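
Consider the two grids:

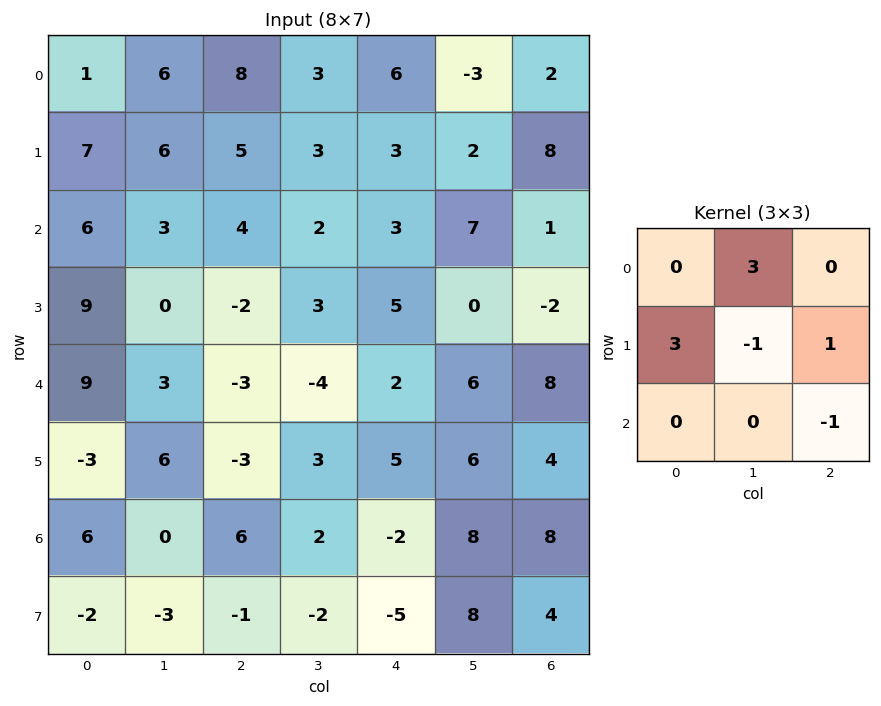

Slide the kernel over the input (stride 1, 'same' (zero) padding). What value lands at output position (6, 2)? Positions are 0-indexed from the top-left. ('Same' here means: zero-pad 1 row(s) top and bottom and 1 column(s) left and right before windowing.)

-11

The receptive field on the zero-padded input at this output position is [6 -3 3 / 0 6 2 / -3 -1 -2]. Elementwise product with the kernel and sum: -3·3 + 0·3 + 6·-1 + 2·1 + -2·-1.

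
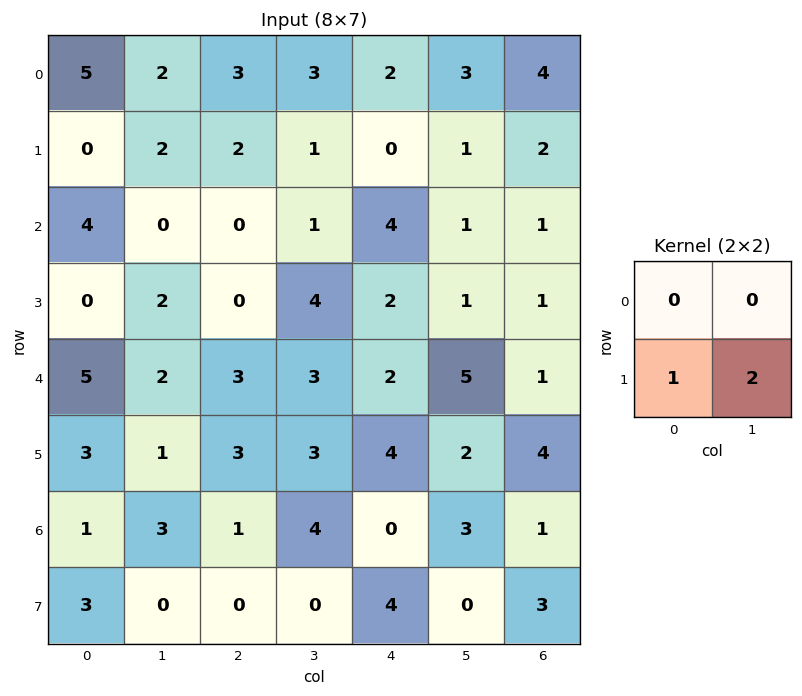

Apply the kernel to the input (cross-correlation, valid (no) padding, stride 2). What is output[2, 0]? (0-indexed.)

5

The receptive field on the input at this output position is [5 2 / 3 1]. Elementwise product with the kernel and sum: 3·1 + 1·2.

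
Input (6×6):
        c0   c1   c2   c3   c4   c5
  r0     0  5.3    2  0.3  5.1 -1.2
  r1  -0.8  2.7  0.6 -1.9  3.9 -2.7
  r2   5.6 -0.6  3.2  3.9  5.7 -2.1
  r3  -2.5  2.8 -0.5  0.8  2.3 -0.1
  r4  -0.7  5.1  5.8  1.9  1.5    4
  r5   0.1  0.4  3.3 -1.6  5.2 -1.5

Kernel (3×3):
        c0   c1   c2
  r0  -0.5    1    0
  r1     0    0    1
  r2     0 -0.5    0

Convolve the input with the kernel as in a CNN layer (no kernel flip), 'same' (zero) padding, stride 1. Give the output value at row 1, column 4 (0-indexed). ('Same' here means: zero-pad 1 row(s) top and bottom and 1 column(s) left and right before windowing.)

The receptive field on the zero-padded input at this output position is [0.3 5.1 -1.2 / -1.9 3.9 -2.7 / 3.9 5.7 -2.1]. Elementwise product with the kernel and sum: 0.3·-0.5 + 5.1·1 + -2.7·1 + 5.7·-0.5.

-0.6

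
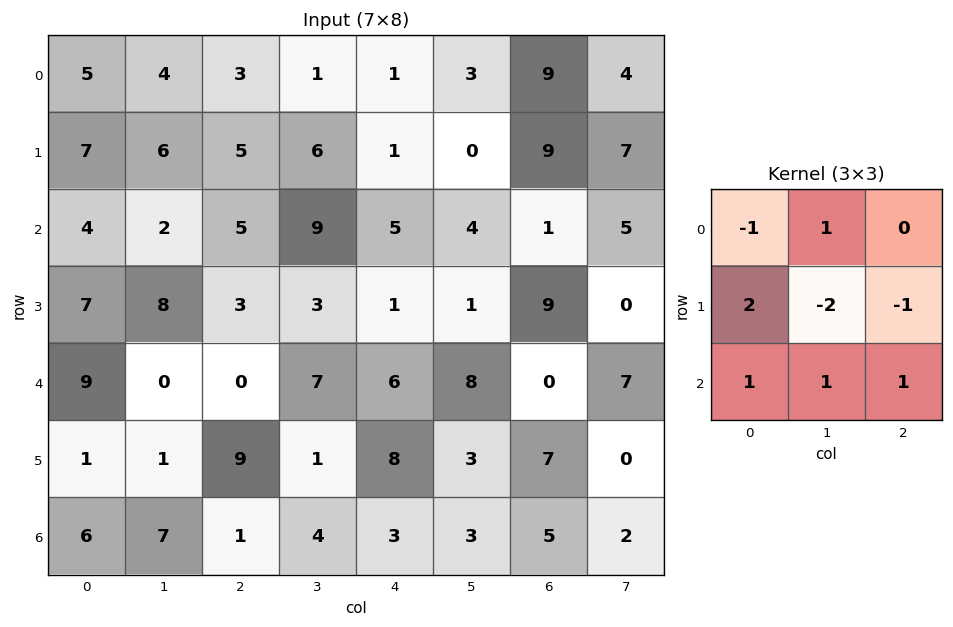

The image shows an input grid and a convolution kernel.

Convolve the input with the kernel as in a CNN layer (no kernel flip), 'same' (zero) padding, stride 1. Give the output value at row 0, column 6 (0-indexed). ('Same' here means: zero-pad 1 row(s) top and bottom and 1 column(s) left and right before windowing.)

0

The receptive field on the zero-padded input at this output position is [0 0 0 / 3 9 4 / 0 9 7]. Elementwise product with the kernel and sum: 0·-1 + 0·1 + 3·2 + 9·-2 + 4·-1 + 0·1 + 9·1 + 7·1.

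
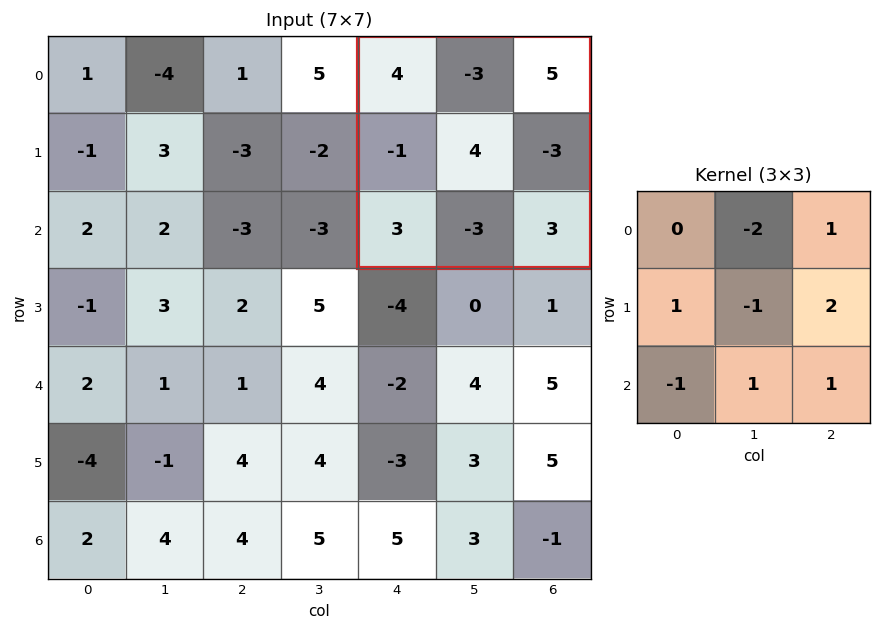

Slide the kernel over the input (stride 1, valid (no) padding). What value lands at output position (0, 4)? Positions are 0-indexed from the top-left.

-3

The receptive field on the input at this output position is [4 -3 5 / -1 4 -3 / 3 -3 3]. Elementwise product with the kernel and sum: -3·-2 + 5·1 + -1·1 + 4·-1 + -3·2 + 3·-1 + -3·1 + 3·1.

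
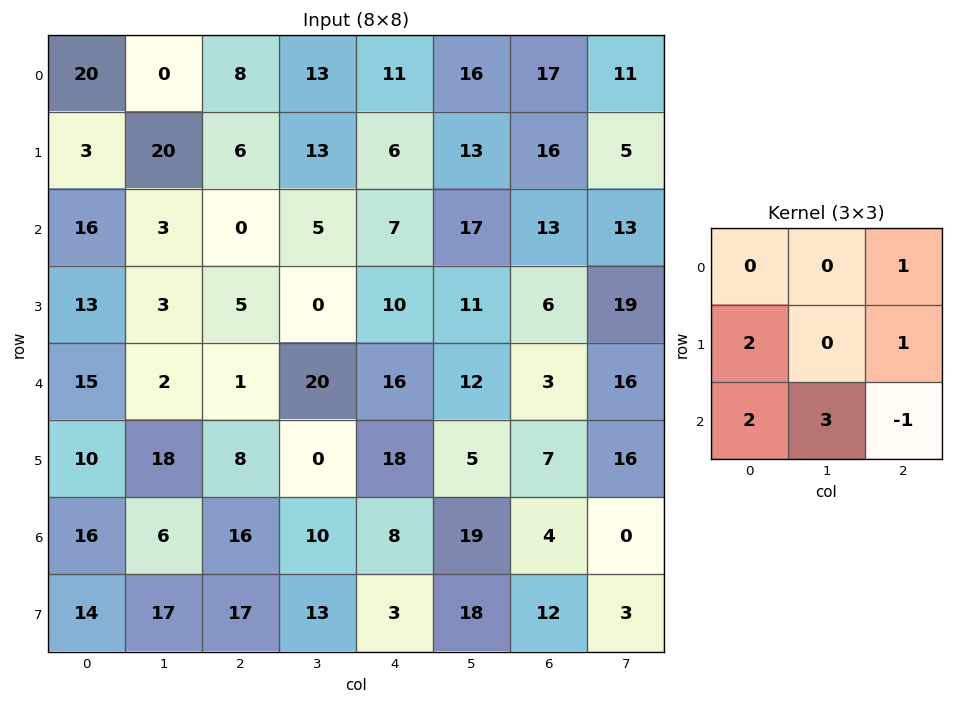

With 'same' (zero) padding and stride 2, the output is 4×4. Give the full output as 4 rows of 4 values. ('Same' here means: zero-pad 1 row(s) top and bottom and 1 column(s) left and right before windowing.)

-11 58 73 112
59 45 59 73
17 84 112 74
49 94 61 123

Output[0,0]: The receptive field on the zero-padded input at this output position is [0 0 0 / 0 20 0 / 0 3 20]. Elementwise product with the kernel and sum: 0·1 + 0·2 + 0·1 + 0·2 + 3·3 + 20·-1.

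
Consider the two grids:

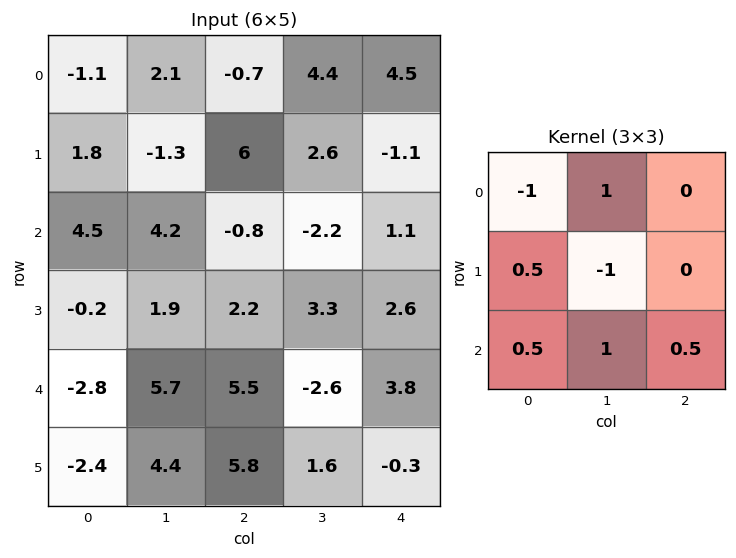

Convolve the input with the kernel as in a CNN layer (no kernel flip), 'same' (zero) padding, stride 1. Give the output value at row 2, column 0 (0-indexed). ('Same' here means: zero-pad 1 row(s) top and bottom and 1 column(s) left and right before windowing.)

The receptive field on the zero-padded input at this output position is [0 1.8 -1.3 / 0 4.5 4.2 / 0 -0.2 1.9]. Elementwise product with the kernel and sum: 0·-1 + 1.8·1 + 0·0.5 + 4.5·-1 + 0·0.5 + -0.2·1 + 1.9·0.5.

-1.95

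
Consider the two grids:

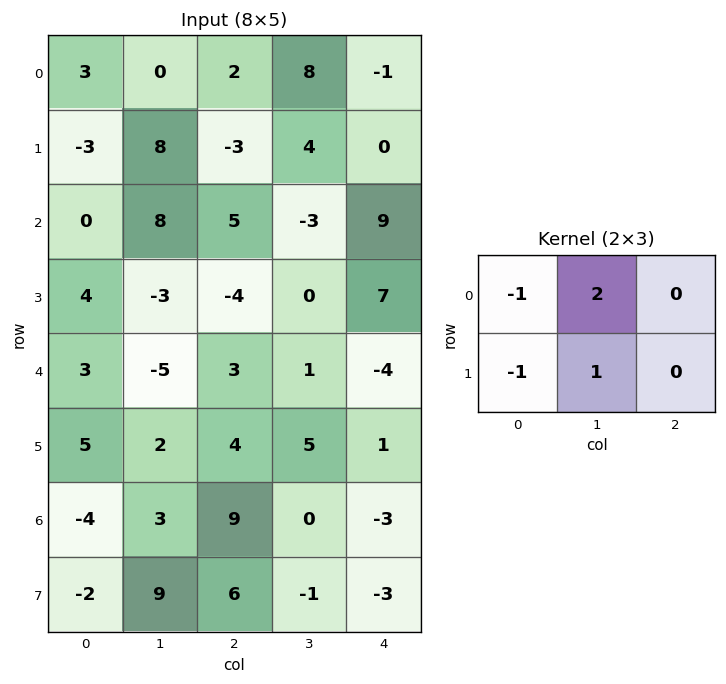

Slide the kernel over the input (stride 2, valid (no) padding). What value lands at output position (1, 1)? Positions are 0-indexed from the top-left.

The receptive field on the input at this output position is [5 -3 9 / -4 0 7]. Elementwise product with the kernel and sum: 5·-1 + -3·2 + -4·-1 + 0·1.

-7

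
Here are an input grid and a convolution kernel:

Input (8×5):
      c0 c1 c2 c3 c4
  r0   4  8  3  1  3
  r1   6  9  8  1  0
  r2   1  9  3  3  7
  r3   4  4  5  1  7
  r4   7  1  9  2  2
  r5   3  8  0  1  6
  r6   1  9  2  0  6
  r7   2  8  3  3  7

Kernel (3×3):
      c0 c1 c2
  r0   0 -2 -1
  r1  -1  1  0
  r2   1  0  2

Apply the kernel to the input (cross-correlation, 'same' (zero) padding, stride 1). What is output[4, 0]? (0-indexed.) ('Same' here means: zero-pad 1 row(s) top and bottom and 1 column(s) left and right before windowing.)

The receptive field on the zero-padded input at this output position is [0 4 4 / 0 7 1 / 0 3 8]. Elementwise product with the kernel and sum: 4·-2 + 4·-1 + 0·-1 + 7·1 + 0·1 + 8·2.

11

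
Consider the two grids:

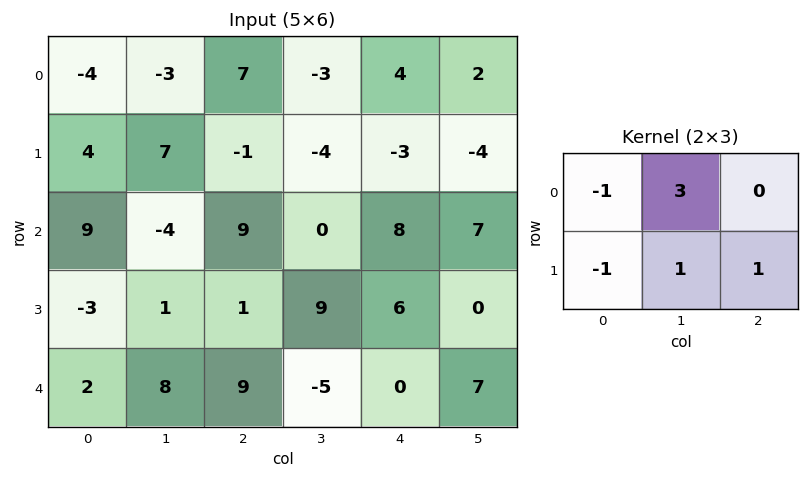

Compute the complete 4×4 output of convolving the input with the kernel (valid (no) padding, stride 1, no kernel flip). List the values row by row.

-3 12 -22 12
13 3 -12 10
-16 40 5 21
21 -2 12 21

Output[0,0]: The receptive field on the input at this output position is [-4 -3 7 / 4 7 -1]. Elementwise product with the kernel and sum: -4·-1 + -3·3 + 4·-1 + 7·1 + -1·1.
Output[0,1]: The receptive field on the input at this output position is [-3 7 -3 / 7 -1 -4]. Elementwise product with the kernel and sum: -3·-1 + 7·3 + 7·-1 + -1·1 + -4·1.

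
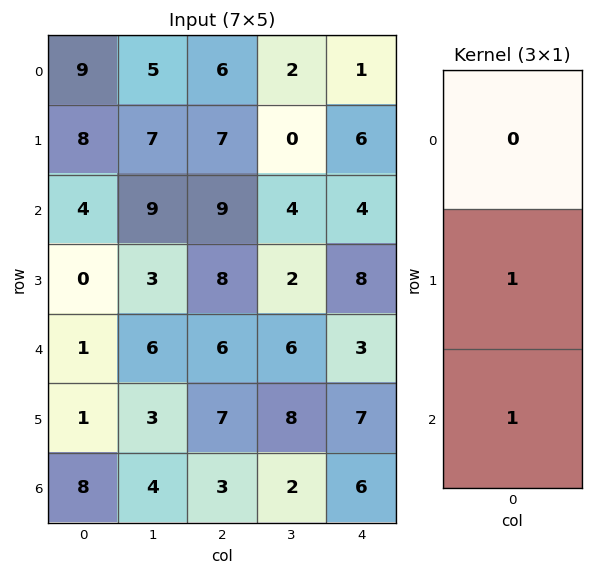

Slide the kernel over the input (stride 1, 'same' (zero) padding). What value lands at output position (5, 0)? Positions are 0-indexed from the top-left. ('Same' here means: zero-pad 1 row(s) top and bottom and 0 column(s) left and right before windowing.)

The receptive field on the zero-padded input at this output position is [1 / 1 / 8]. Elementwise product with the kernel and sum: 1·1 + 8·1.

9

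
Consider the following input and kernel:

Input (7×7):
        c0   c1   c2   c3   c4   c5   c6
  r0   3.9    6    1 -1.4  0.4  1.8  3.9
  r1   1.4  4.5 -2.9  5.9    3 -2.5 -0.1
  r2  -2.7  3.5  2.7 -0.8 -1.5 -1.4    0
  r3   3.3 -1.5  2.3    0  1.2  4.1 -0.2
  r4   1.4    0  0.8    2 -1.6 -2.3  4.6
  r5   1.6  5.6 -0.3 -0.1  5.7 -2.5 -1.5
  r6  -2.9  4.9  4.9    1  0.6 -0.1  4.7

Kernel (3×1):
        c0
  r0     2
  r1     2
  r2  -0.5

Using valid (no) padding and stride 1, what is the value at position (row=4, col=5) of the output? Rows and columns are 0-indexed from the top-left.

The receptive field on the input at this output position is [-2.3 / -2.5 / -0.1]. Elementwise product with the kernel and sum: -2.3·2 + -2.5·2 + -0.1·-0.5.

-9.55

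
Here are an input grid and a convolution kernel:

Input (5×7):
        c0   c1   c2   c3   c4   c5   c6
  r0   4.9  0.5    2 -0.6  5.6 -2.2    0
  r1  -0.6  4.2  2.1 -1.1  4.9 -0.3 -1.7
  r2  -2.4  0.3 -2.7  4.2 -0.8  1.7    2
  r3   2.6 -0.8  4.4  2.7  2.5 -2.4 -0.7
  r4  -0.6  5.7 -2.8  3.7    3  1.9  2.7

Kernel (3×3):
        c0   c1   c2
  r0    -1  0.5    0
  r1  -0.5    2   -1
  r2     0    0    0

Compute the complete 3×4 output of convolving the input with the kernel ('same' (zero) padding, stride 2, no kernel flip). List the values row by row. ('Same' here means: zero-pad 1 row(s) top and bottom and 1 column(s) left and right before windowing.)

Output[0,0]: The receptive field on the zero-padded input at this output position is [0 0 0 / 0 4.9 0.5 / 0 -0.6 4.2]. Elementwise product with the kernel and sum: 0·-1 + 0·0.5 + 0·-0.5 + 4.9·2 + 0.5·-1.
Output[0,1]: The receptive field on the zero-padded input at this output position is [0 0 0 / 0.5 2 -0.6 / 4.2 2.1 -1.1]. Elementwise product with the kernel and sum: 0·-1 + 0·0.5 + 0.5·-0.5 + 2·2 + -0.6·-1.

9.3 4.35 13.7 1.1
-5.4 -12.9 -1.85 2.6
-5.6 -9.15 0.8 6.5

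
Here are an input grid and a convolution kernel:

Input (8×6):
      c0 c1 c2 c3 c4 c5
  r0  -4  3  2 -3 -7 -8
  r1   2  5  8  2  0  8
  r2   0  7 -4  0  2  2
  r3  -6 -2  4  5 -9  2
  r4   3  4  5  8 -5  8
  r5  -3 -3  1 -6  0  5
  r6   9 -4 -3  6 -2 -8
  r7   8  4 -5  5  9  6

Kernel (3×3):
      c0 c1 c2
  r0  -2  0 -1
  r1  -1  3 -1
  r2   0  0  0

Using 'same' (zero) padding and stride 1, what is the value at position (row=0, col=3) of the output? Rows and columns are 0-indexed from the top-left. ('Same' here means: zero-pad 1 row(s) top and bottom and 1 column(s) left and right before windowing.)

The receptive field on the zero-padded input at this output position is [0 0 0 / 2 -3 -7 / 8 2 0]. Elementwise product with the kernel and sum: 0·-2 + 0·-1 + 2·-1 + -3·3 + -7·-1.

-4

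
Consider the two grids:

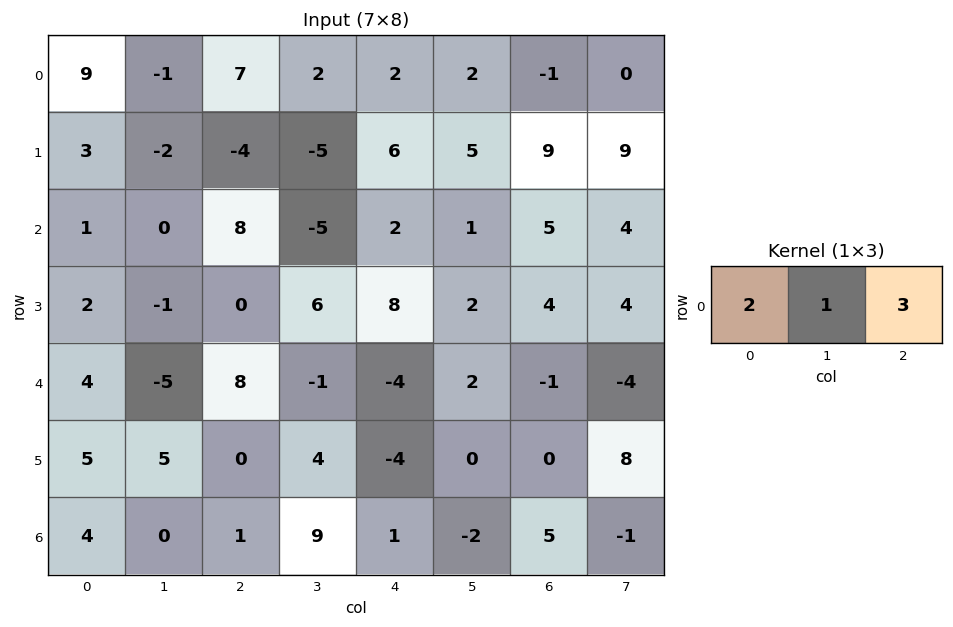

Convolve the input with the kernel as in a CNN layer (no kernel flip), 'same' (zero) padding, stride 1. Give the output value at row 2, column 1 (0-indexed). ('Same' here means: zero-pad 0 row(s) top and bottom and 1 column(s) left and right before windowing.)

The receptive field on the zero-padded input at this output position is [1 0 8]. Elementwise product with the kernel and sum: 1·2 + 0·1 + 8·3.

26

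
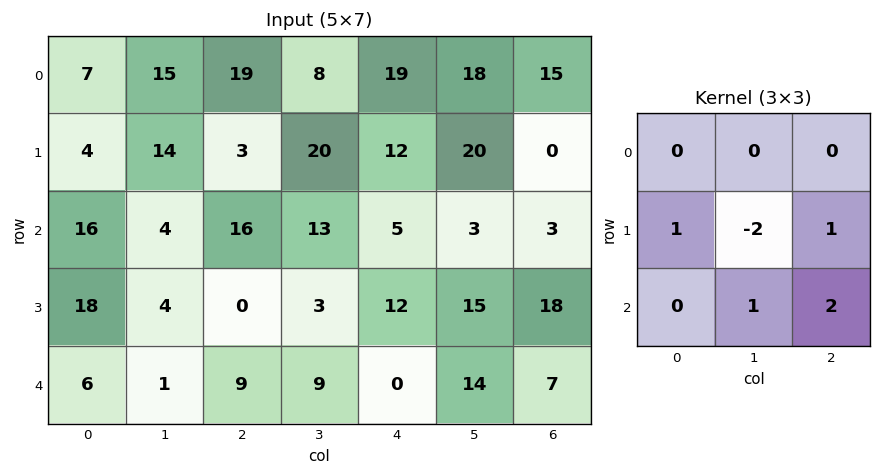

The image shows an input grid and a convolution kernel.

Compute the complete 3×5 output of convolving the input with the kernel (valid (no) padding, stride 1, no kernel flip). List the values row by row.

Output[0,0]: The receptive field on the input at this output position is [7 15 19 / 4 14 3 / 16 4 16]. Elementwise product with the kernel and sum: 4·1 + 14·-2 + 3·1 + 4·1 + 16·2.
Output[0,1]: The receptive field on the input at this output position is [15 19 8 / 14 3 20 / 4 16 13]. Elementwise product with the kernel and sum: 14·1 + 3·-2 + 20·1 + 16·1 + 13·2.

15 70 -2 27 -19
28 -9 22 48 53
29 34 15 22 28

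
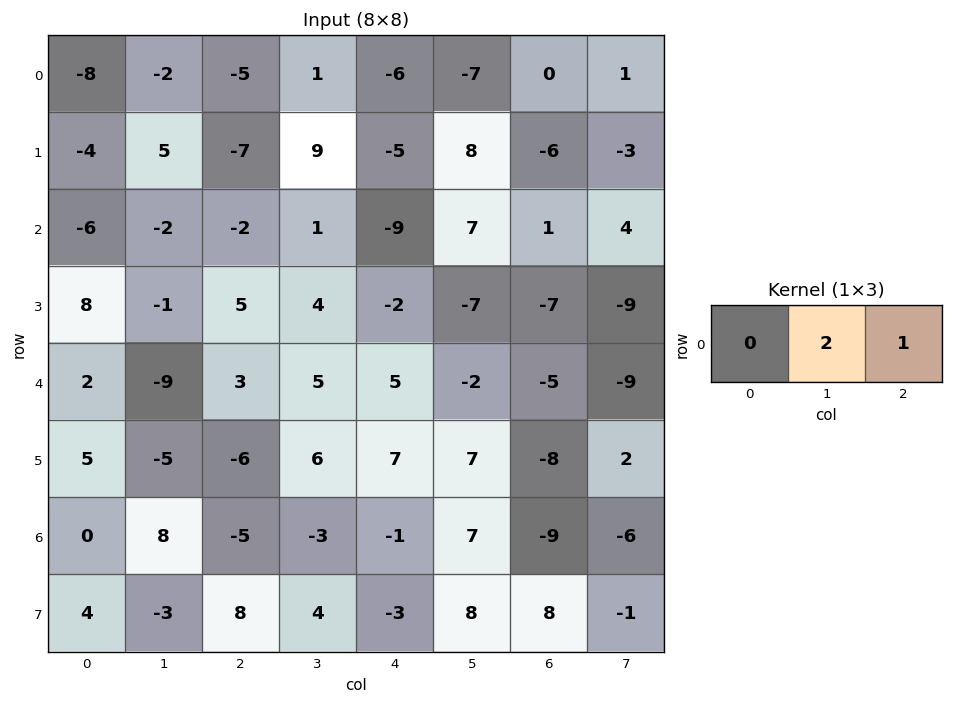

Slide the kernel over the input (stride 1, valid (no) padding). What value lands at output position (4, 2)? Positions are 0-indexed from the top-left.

The receptive field on the input at this output position is [3 5 5]. Elementwise product with the kernel and sum: 5·2 + 5·1.

15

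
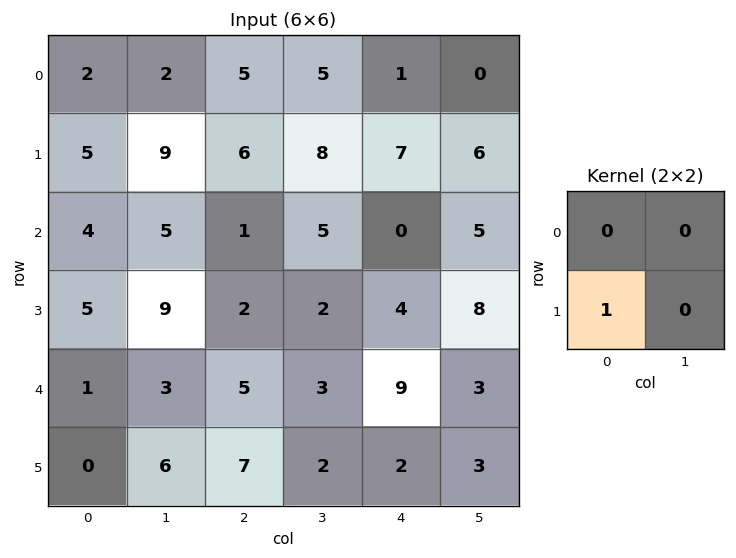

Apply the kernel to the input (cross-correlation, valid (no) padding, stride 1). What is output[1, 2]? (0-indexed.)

The receptive field on the input at this output position is [6 8 / 1 5]. Elementwise product with the kernel and sum: 1·1.

1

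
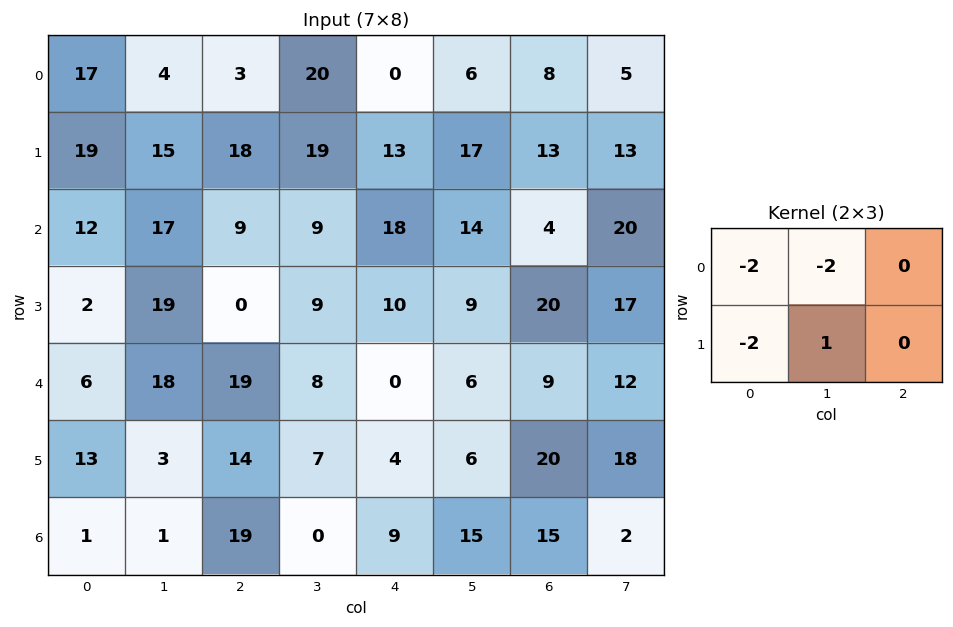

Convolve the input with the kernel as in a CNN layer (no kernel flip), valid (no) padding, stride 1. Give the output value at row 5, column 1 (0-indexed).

-17

The receptive field on the input at this output position is [3 14 7 / 1 19 0]. Elementwise product with the kernel and sum: 3·-2 + 14·-2 + 1·-2 + 19·1.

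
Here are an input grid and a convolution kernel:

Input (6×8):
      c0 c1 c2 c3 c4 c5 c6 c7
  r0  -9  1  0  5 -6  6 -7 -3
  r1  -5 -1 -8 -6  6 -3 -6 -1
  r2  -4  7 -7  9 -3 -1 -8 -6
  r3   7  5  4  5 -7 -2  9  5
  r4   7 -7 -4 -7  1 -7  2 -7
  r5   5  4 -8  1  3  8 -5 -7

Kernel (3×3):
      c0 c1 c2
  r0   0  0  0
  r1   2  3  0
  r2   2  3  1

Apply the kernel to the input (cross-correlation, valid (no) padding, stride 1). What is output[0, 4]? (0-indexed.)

-14

The receptive field on the input at this output position is [-6 6 -7 / 6 -3 -6 / -3 -1 -8]. Elementwise product with the kernel and sum: 6·2 + -3·3 + -3·2 + -1·3 + -8·1.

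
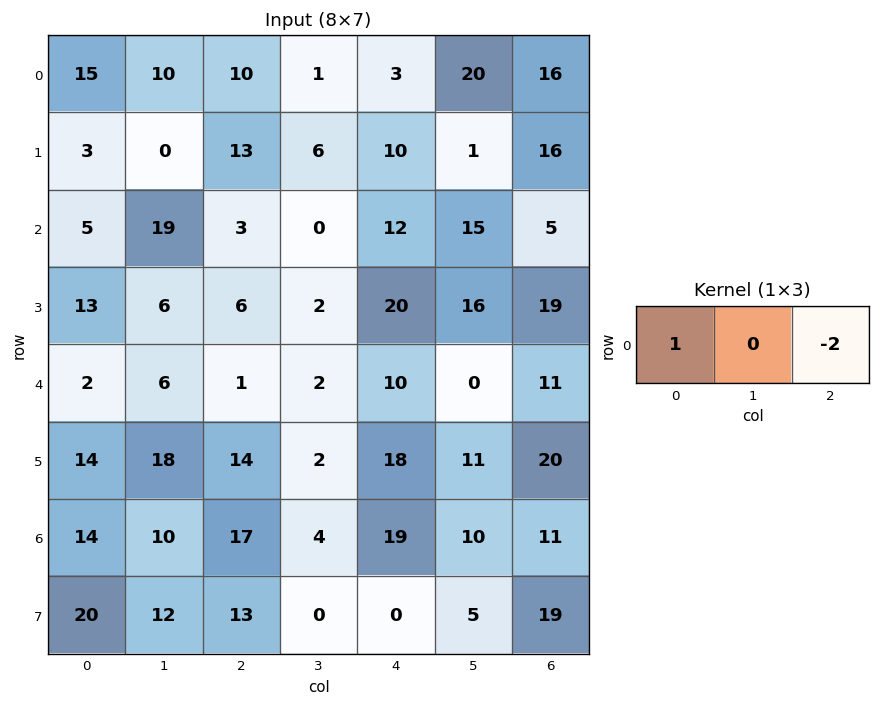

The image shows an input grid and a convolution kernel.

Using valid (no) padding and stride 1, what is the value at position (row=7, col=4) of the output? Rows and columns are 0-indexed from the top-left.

-38

The receptive field on the input at this output position is [0 5 19]. Elementwise product with the kernel and sum: 0·1 + 19·-2.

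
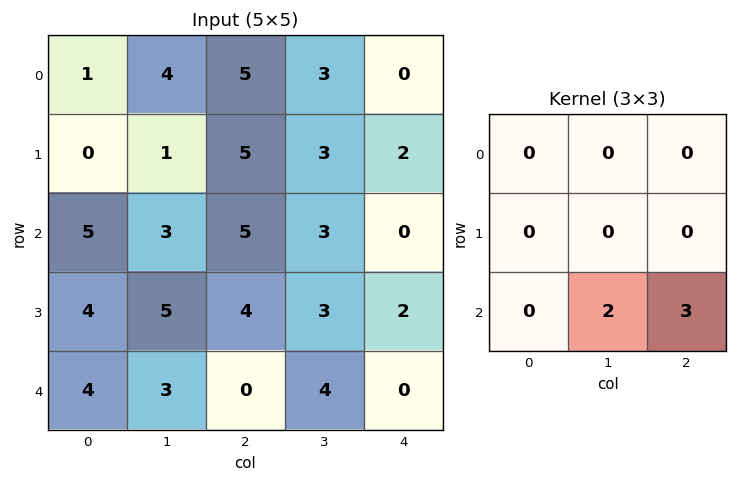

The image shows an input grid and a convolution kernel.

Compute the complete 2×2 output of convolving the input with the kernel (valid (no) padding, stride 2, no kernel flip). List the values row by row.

21 6
6 8

Output[0,0]: The receptive field on the input at this output position is [1 4 5 / 0 1 5 / 5 3 5]. Elementwise product with the kernel and sum: 3·2 + 5·3.
Output[0,1]: The receptive field on the input at this output position is [5 3 0 / 5 3 2 / 5 3 0]. Elementwise product with the kernel and sum: 3·2 + 0·3.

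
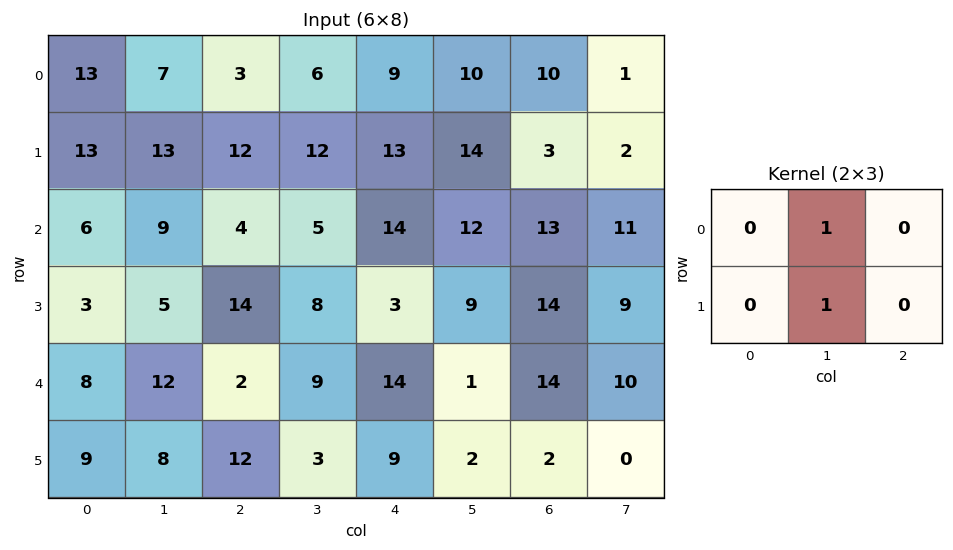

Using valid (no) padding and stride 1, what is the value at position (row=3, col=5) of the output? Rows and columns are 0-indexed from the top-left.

28

The receptive field on the input at this output position is [9 14 9 / 1 14 10]. Elementwise product with the kernel and sum: 14·1 + 14·1.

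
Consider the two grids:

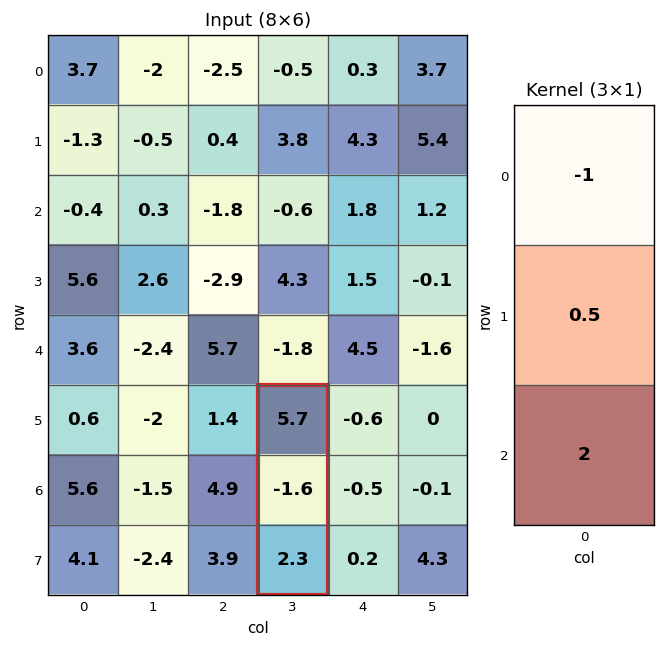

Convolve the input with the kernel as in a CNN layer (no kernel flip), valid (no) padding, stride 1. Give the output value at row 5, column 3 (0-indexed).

-1.9

The receptive field on the input at this output position is [5.7 / -1.6 / 2.3]. Elementwise product with the kernel and sum: 5.7·-1 + -1.6·0.5 + 2.3·2.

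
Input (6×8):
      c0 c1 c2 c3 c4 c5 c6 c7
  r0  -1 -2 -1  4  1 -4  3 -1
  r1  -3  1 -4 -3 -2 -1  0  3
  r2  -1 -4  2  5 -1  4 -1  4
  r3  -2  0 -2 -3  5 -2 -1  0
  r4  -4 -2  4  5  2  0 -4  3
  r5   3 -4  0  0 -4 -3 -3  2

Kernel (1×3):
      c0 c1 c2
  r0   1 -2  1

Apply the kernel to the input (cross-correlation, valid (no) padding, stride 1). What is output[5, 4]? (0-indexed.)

-1

The receptive field on the input at this output position is [-4 -3 -3]. Elementwise product with the kernel and sum: -4·1 + -3·-2 + -3·1.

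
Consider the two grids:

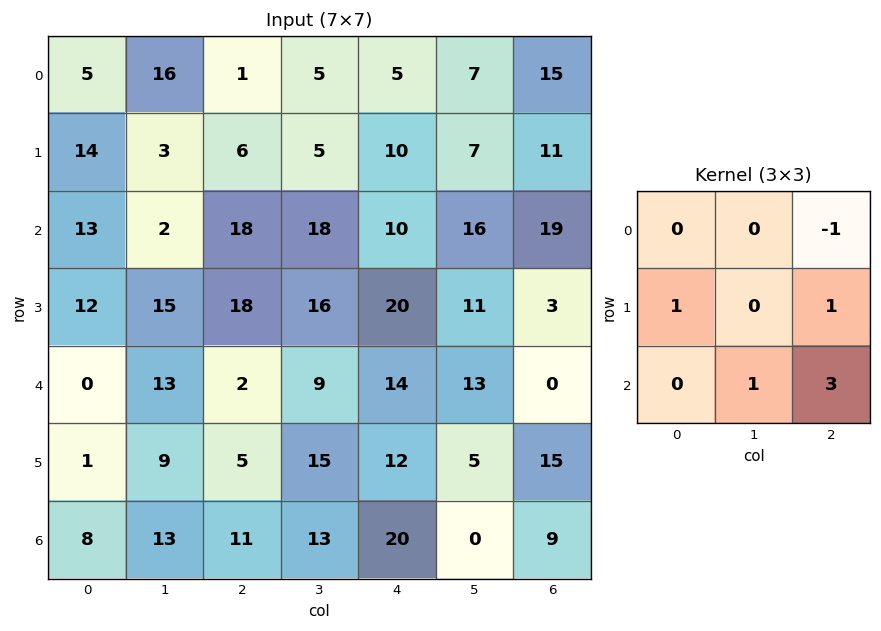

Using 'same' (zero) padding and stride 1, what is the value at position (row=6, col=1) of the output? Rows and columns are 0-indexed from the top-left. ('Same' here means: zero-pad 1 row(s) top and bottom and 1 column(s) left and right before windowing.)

The receptive field on the zero-padded input at this output position is [1 9 5 / 8 13 11 / 0 0 0]. Elementwise product with the kernel and sum: 5·-1 + 8·1 + 11·1 + 0·1 + 0·3.

14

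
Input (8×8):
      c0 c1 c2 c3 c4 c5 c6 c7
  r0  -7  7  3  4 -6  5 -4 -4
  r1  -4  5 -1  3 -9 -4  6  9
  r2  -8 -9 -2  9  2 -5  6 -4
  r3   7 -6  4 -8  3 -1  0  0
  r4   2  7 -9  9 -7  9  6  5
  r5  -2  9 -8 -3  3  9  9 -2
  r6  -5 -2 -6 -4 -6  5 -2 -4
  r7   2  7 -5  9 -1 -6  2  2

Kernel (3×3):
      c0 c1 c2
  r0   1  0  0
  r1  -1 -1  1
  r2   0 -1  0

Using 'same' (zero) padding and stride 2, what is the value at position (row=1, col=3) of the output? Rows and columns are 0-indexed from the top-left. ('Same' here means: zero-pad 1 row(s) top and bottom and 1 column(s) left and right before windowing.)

The receptive field on the zero-padded input at this output position is [-4 6 9 / -5 6 -4 / -1 0 0]. Elementwise product with the kernel and sum: -4·1 + -5·-1 + 6·-1 + -4·1 + 0·-1.

-9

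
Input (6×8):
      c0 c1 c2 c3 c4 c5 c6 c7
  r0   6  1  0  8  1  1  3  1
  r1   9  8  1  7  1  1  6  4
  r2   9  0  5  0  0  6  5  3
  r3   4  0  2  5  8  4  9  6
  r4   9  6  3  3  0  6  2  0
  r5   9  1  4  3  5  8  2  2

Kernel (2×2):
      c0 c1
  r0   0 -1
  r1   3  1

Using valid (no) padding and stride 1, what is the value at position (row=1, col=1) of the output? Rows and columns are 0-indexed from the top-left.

4

The receptive field on the input at this output position is [8 1 / 0 5]. Elementwise product with the kernel and sum: 1·-1 + 0·3 + 5·1.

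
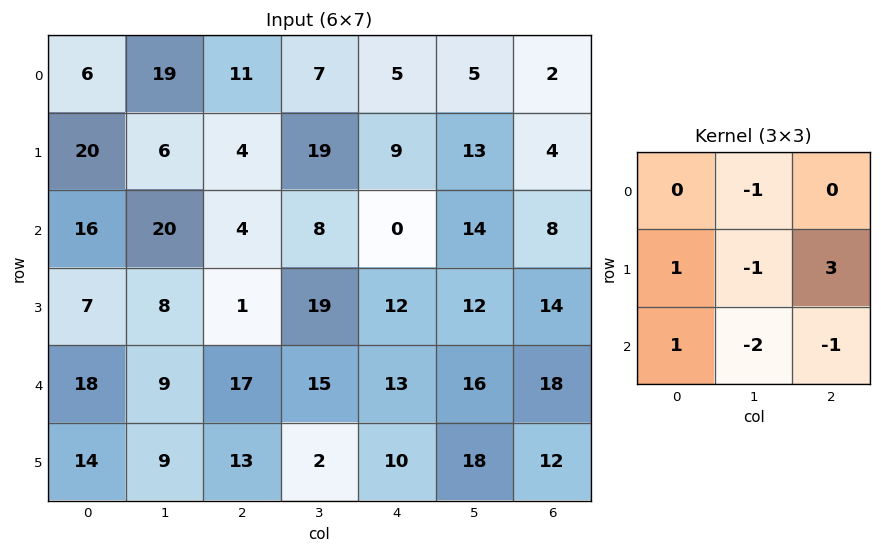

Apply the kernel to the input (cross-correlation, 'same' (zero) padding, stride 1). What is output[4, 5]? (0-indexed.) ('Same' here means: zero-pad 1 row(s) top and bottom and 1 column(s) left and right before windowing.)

1

The receptive field on the zero-padded input at this output position is [12 12 14 / 13 16 18 / 10 18 12]. Elementwise product with the kernel and sum: 12·-1 + 13·1 + 16·-1 + 18·3 + 10·1 + 18·-2 + 12·-1.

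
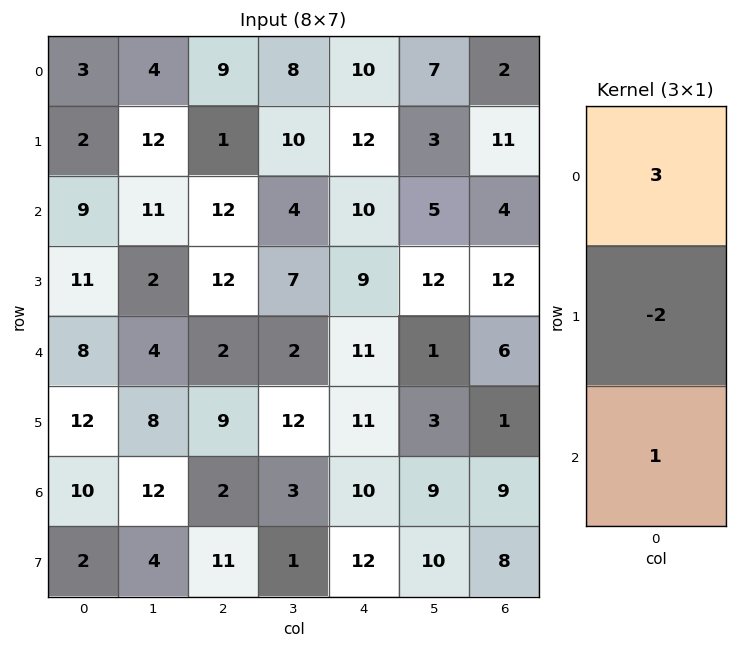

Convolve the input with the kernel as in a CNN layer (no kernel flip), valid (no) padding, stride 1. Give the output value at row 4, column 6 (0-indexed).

25

The receptive field on the input at this output position is [6 / 1 / 9]. Elementwise product with the kernel and sum: 6·3 + 1·-2 + 9·1.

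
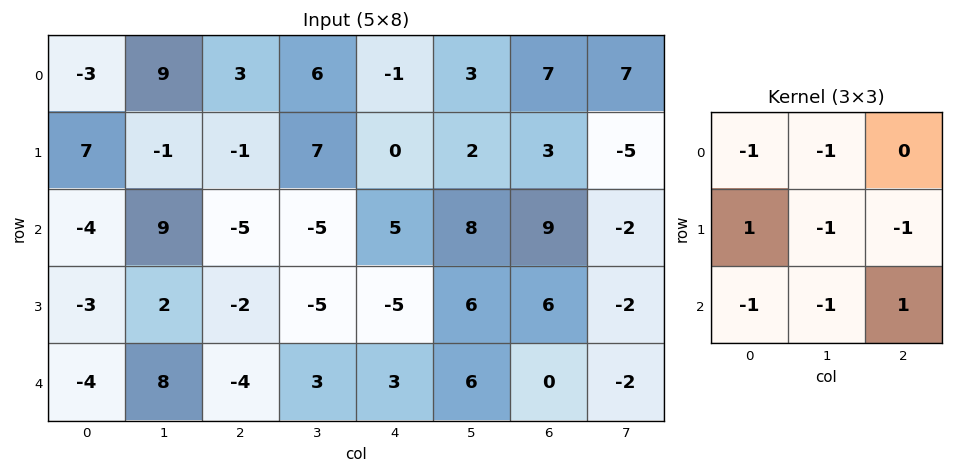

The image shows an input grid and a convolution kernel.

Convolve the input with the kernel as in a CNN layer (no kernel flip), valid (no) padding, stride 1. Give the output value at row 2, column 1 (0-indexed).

The receptive field on the input at this output position is [9 -5 -5 / 2 -2 -5 / 8 -4 3]. Elementwise product with the kernel and sum: 9·-1 + -5·-1 + 2·1 + -2·-1 + -5·-1 + 8·-1 + -4·-1 + 3·1.

4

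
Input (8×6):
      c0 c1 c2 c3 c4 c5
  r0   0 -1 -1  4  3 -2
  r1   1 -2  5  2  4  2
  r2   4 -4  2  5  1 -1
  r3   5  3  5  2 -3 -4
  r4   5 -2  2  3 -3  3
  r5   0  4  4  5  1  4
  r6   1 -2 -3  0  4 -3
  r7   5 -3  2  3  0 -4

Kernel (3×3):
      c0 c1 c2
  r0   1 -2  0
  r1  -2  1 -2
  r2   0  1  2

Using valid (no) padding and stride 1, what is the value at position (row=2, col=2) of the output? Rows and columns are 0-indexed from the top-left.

The receptive field on the input at this output position is [2 5 1 / 5 2 -3 / 2 3 -3]. Elementwise product with the kernel and sum: 2·1 + 5·-2 + 5·-2 + 2·1 + -3·-2 + 3·1 + -3·2.

-13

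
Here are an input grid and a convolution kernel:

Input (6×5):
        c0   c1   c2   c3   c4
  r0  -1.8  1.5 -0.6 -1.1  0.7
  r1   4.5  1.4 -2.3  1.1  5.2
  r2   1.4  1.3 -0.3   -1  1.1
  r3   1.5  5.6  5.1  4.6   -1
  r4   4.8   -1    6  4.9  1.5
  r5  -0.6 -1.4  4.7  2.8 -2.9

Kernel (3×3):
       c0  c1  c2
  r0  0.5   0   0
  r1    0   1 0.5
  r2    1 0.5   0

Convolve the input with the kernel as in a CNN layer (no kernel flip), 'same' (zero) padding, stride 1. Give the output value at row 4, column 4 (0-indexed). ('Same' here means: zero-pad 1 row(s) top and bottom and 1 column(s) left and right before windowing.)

The receptive field on the zero-padded input at this output position is [4.6 -1 0 / 4.9 1.5 0 / 2.8 -2.9 0]. Elementwise product with the kernel and sum: 4.6·0.5 + 1.5·1 + 0·0.5 + 2.8·1 + -2.9·0.5.

5.15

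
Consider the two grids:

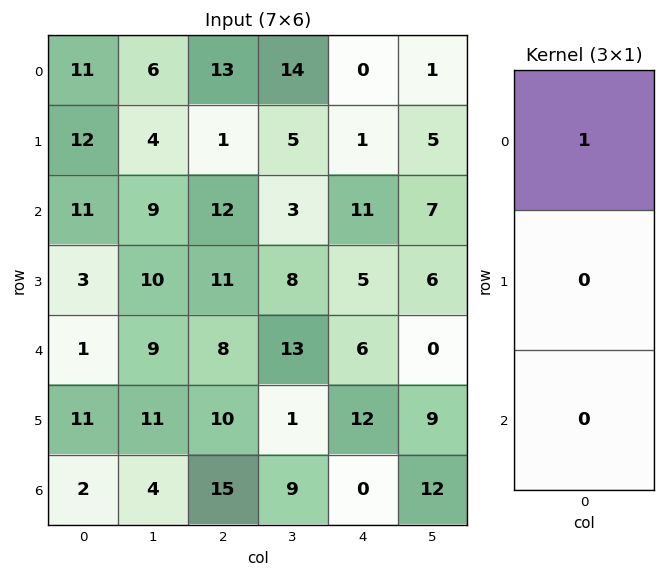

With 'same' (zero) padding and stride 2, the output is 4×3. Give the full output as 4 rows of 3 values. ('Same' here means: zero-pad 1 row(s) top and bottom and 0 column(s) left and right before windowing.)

Output[0,0]: The receptive field on the zero-padded input at this output position is [0 / 11 / 12]. Elementwise product with the kernel and sum: 0·1.
Output[0,1]: The receptive field on the zero-padded input at this output position is [0 / 13 / 1]. Elementwise product with the kernel and sum: 0·1.

0 0 0
12 1 1
3 11 5
11 10 12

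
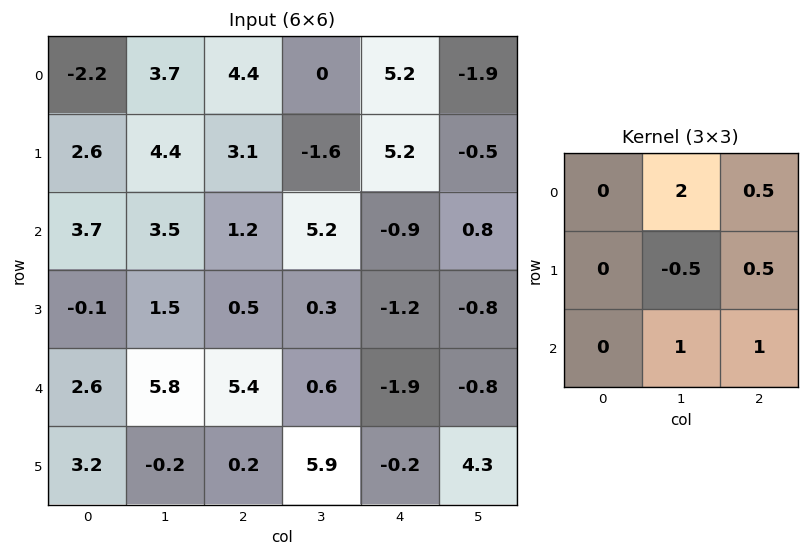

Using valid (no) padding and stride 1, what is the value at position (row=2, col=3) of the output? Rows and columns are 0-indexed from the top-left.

The receptive field on the input at this output position is [5.2 -0.9 0.8 / 0.3 -1.2 -0.8 / 0.6 -1.9 -0.8]. Elementwise product with the kernel and sum: -0.9·2 + 0.8·0.5 + -1.2·-0.5 + -0.8·0.5 + -1.9·1 + -0.8·1.

-3.9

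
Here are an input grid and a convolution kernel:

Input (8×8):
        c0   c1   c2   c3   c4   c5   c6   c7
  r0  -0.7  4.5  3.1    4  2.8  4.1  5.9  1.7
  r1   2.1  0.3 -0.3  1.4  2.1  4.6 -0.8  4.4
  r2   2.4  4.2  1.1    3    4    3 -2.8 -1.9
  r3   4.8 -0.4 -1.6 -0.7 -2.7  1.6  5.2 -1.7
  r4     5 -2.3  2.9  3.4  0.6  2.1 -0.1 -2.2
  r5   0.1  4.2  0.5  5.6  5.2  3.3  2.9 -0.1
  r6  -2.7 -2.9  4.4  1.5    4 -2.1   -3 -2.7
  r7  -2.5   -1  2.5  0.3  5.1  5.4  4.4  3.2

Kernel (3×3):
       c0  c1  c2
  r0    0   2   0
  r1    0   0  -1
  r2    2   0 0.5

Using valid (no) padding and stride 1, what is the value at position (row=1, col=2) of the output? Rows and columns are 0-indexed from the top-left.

-5.75

The receptive field on the input at this output position is [-0.3 1.4 2.1 / 1.1 3 4 / -1.6 -0.7 -2.7]. Elementwise product with the kernel and sum: 1.4·2 + 4·-1 + -1.6·2 + -2.7·0.5.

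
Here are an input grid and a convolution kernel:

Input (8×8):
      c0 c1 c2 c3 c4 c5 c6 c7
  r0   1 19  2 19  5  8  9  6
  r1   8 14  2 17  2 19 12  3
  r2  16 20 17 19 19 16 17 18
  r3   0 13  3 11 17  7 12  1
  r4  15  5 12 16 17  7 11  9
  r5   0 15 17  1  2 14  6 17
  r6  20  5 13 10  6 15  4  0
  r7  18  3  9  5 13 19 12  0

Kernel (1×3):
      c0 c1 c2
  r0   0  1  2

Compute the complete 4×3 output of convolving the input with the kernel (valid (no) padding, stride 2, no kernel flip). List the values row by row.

23 29 26
54 57 50
29 50 29
31 22 23

Output[0,0]: The receptive field on the input at this output position is [1 19 2]. Elementwise product with the kernel and sum: 19·1 + 2·2.
Output[0,1]: The receptive field on the input at this output position is [2 19 5]. Elementwise product with the kernel and sum: 19·1 + 5·2.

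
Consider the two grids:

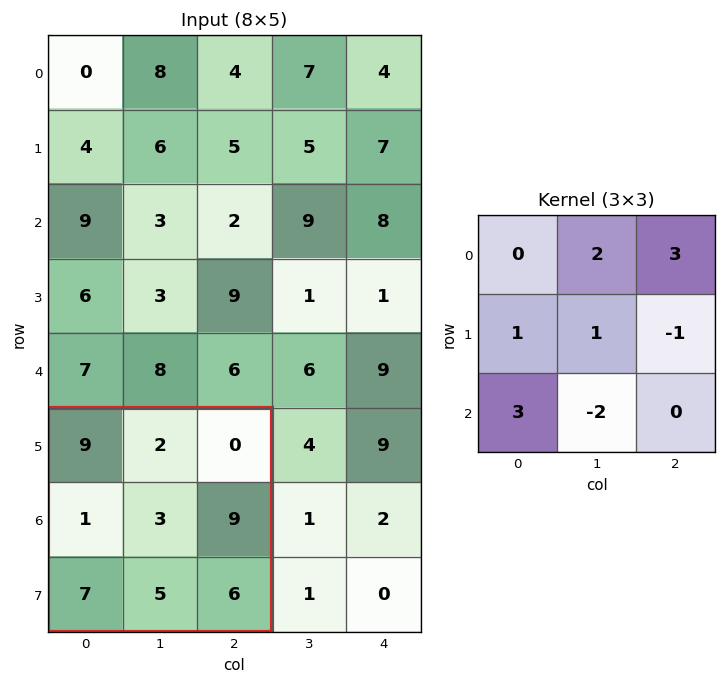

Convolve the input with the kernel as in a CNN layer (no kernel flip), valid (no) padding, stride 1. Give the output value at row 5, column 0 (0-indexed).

The receptive field on the input at this output position is [9 2 0 / 1 3 9 / 7 5 6]. Elementwise product with the kernel and sum: 2·2 + 0·3 + 1·1 + 3·1 + 9·-1 + 7·3 + 5·-2.

10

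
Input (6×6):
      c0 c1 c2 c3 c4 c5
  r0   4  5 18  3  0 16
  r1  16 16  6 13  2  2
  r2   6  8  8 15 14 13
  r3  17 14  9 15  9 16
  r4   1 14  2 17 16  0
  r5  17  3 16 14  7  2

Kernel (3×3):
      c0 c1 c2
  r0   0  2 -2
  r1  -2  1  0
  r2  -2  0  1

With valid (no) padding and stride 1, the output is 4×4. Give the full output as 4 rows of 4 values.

Output[0,0]: The receptive field on the input at this output position is [4 5 18 / 16 16 6 / 6 8 8]. Elementwise product with the kernel and sum: 5·2 + 18·-2 + 16·-2 + 16·1 + 6·-2 + 8·1.
Output[0,1]: The receptive field on the input at this output position is [5 18 3 / 16 6 13 / 8 8 15]. Elementwise product with the kernel and sum: 18·2 + 3·-2 + 16·-2 + 6·1 + 8·-2 + 15·1.

-46 3 5 -73
-9 -35 12 -30
-20 -44 11 -53
4 -30 0 -58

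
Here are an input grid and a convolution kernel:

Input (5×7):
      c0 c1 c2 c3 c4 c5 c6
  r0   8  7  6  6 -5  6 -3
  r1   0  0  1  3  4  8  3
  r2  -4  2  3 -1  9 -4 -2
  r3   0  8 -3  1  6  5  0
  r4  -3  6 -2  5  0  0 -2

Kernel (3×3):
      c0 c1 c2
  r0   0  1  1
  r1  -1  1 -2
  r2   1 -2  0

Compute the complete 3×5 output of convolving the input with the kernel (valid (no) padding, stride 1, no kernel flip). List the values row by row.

Output[0,0]: The receptive field on the input at this output position is [8 7 6 / 0 0 1 / -4 2 3]. Elementwise product with the kernel and sum: 7·1 + 6·1 + 0·-1 + 0·1 + 1·-2 + -4·1 + 2·-2.
Output[0,1]: The receptive field on the input at this output position is [7 6 6 / 0 1 3 / 2 3 -1]. Elementwise product with the kernel and sum: 6·1 + 6·1 + 0·-1 + 1·1 + 3·-2 + 2·1 + 3·-2.

3 3 0 -33 18
-15 21 -20 19 -2
4 -1 -12 5 -7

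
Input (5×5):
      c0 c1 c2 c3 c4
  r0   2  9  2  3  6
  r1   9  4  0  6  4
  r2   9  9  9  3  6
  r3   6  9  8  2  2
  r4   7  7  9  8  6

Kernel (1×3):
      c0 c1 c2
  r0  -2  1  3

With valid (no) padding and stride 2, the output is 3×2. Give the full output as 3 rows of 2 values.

11 17
18 3
20 8

Output[0,0]: The receptive field on the input at this output position is [2 9 2]. Elementwise product with the kernel and sum: 2·-2 + 9·1 + 2·3.
Output[0,1]: The receptive field on the input at this output position is [2 3 6]. Elementwise product with the kernel and sum: 2·-2 + 3·1 + 6·3.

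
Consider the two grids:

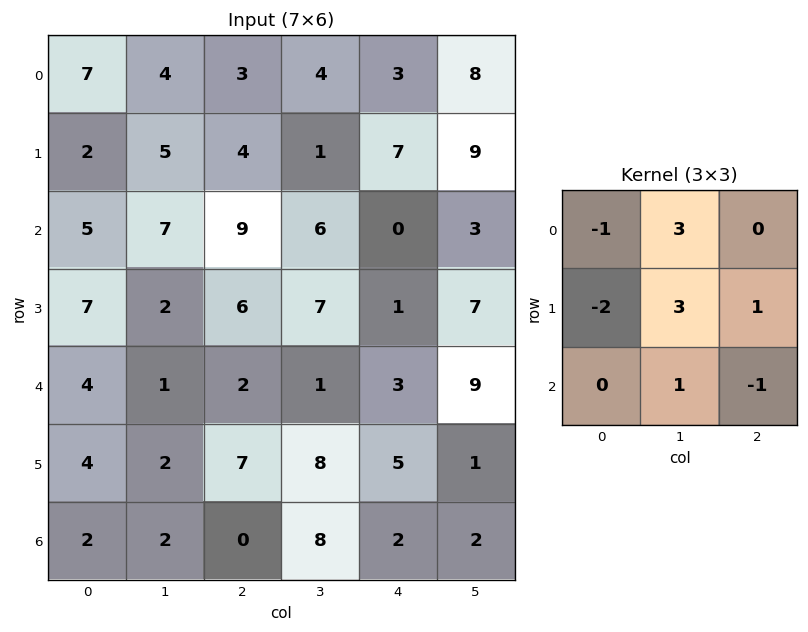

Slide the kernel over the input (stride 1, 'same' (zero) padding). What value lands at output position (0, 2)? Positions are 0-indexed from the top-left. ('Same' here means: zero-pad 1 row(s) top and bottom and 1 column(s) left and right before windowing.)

The receptive field on the zero-padded input at this output position is [0 0 0 / 4 3 4 / 5 4 1]. Elementwise product with the kernel and sum: 0·-1 + 0·3 + 4·-2 + 3·3 + 4·1 + 4·1 + 1·-1.

8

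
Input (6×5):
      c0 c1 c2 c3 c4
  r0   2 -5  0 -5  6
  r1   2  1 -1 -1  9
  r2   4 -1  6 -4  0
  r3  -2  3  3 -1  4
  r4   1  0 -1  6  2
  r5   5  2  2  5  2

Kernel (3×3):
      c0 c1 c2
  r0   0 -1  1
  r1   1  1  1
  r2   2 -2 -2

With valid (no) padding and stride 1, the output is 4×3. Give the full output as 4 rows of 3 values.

5 -12 38
-9 3 12
15 -15 -8
2 -9 2

Output[0,0]: The receptive field on the input at this output position is [2 -5 0 / 2 1 -1 / 4 -1 6]. Elementwise product with the kernel and sum: -5·-1 + 0·1 + 2·1 + 1·1 + -1·1 + 4·2 + -1·-2 + 6·-2.
Output[0,1]: The receptive field on the input at this output position is [-5 0 -5 / 1 -1 -1 / -1 6 -4]. Elementwise product with the kernel and sum: 0·-1 + -5·1 + 1·1 + -1·1 + -1·1 + -1·2 + 6·-2 + -4·-2.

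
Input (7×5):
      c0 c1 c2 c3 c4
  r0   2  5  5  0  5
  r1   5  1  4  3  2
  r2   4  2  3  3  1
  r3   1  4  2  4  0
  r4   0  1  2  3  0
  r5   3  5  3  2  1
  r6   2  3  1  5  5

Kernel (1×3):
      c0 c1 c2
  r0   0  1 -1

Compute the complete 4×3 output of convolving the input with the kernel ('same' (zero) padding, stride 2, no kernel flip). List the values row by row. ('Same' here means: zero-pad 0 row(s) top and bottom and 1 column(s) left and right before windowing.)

-3 5 5
2 0 1
-1 -1 0
-1 -4 5

Output[0,0]: The receptive field on the zero-padded input at this output position is [0 2 5]. Elementwise product with the kernel and sum: 2·1 + 5·-1.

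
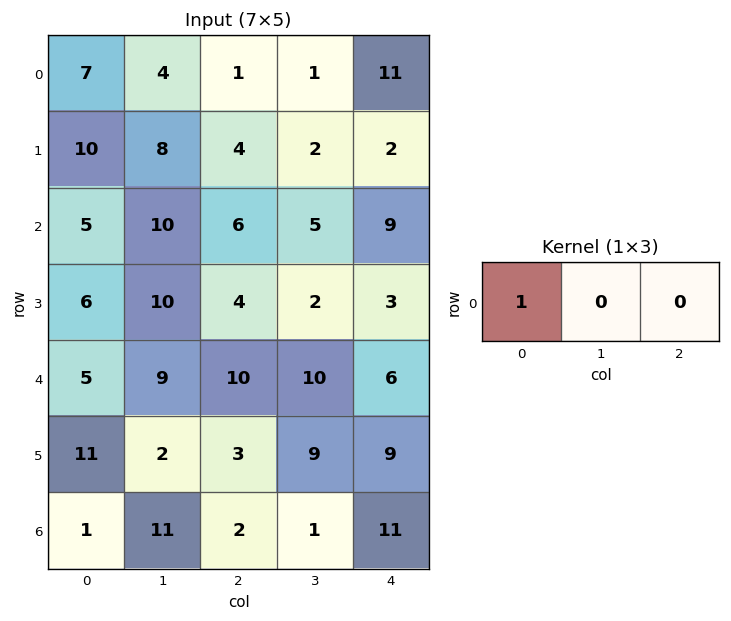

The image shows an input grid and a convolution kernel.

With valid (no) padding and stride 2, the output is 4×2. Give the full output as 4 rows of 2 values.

7 1
5 6
5 10
1 2

Output[0,0]: The receptive field on the input at this output position is [7 4 1]. Elementwise product with the kernel and sum: 7·1.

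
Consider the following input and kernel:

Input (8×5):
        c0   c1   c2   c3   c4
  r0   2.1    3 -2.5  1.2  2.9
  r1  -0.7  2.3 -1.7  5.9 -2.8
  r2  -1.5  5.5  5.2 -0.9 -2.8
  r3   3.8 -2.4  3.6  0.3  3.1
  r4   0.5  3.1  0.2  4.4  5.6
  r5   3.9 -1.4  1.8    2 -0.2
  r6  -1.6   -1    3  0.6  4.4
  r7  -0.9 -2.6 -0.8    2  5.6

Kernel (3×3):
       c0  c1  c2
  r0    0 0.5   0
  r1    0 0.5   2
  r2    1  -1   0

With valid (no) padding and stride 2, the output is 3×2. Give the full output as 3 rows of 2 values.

Output[0,0]: The receptive field on the input at this output position is [2.1 3 -2.5 / -0.7 2.3 -1.7 / -1.5 5.5 5.2]. Elementwise product with the kernel and sum: 3·0.5 + 2.3·0.5 + -1.7·2 + -1.5·1 + 5.5·-1.
Output[0,1]: The receptive field on the input at this output position is [-2.5 1.2 2.9 / -1.7 5.9 -2.8 / 5.2 -0.9 -2.8]. Elementwise product with the kernel and sum: 1.2·0.5 + 5.9·0.5 + -2.8·2 + 5.2·1 + -0.9·-1.

-7.75 4.05
6.15 1.7
3.85 5.2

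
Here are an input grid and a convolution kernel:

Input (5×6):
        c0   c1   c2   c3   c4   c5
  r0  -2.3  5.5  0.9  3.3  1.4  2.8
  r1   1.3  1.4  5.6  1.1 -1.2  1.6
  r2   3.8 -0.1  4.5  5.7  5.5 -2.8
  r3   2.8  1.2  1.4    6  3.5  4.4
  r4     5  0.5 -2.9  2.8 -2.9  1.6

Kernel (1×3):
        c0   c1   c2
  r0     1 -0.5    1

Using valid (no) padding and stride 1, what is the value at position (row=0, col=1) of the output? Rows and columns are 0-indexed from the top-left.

8.35

The receptive field on the input at this output position is [5.5 0.9 3.3]. Elementwise product with the kernel and sum: 5.5·1 + 0.9·-0.5 + 3.3·1.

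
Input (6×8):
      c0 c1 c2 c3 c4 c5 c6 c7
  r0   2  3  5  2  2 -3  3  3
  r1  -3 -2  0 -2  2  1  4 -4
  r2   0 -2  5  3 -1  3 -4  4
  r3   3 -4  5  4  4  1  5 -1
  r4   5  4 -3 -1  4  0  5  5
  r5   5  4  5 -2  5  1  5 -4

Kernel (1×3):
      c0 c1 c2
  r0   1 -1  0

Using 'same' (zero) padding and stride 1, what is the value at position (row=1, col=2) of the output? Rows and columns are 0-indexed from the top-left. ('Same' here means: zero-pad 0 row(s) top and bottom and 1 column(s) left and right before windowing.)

-2

The receptive field on the zero-padded input at this output position is [-2 0 -2]. Elementwise product with the kernel and sum: -2·1 + 0·-1.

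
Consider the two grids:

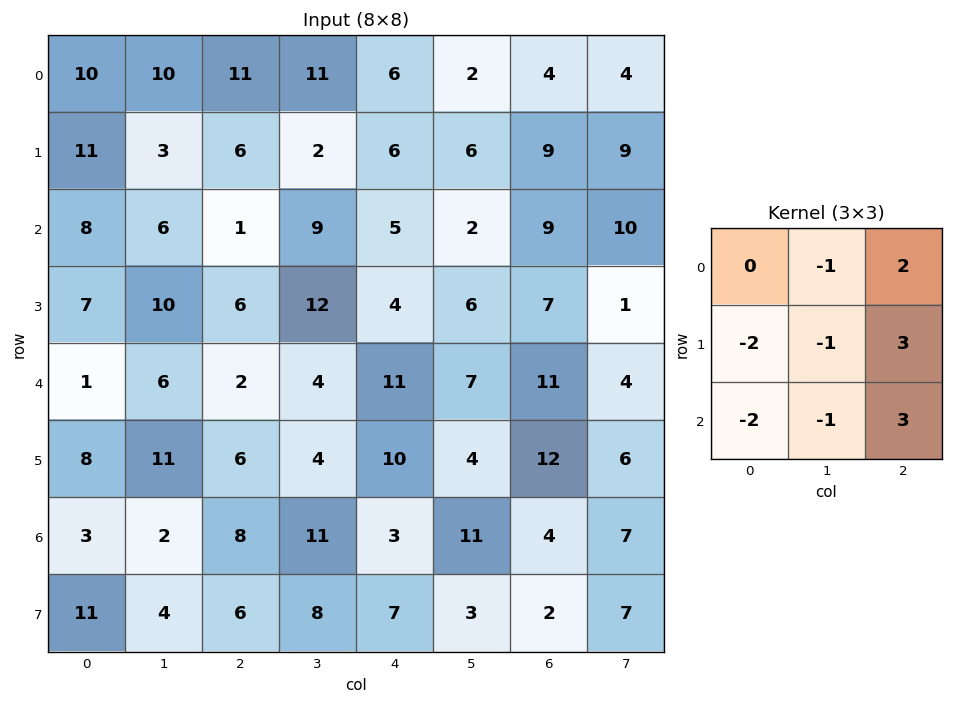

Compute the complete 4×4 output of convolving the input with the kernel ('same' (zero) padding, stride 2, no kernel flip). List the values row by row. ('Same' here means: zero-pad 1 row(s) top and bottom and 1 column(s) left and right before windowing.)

18 -4 -14 10
28 22 -21 10
55 0 4 -20
18 33 -8 8

Output[0,0]: The receptive field on the zero-padded input at this output position is [0 0 0 / 0 10 10 / 0 11 3]. Elementwise product with the kernel and sum: 0·-1 + 0·2 + 0·-2 + 10·-1 + 10·3 + 0·-2 + 11·-1 + 3·3.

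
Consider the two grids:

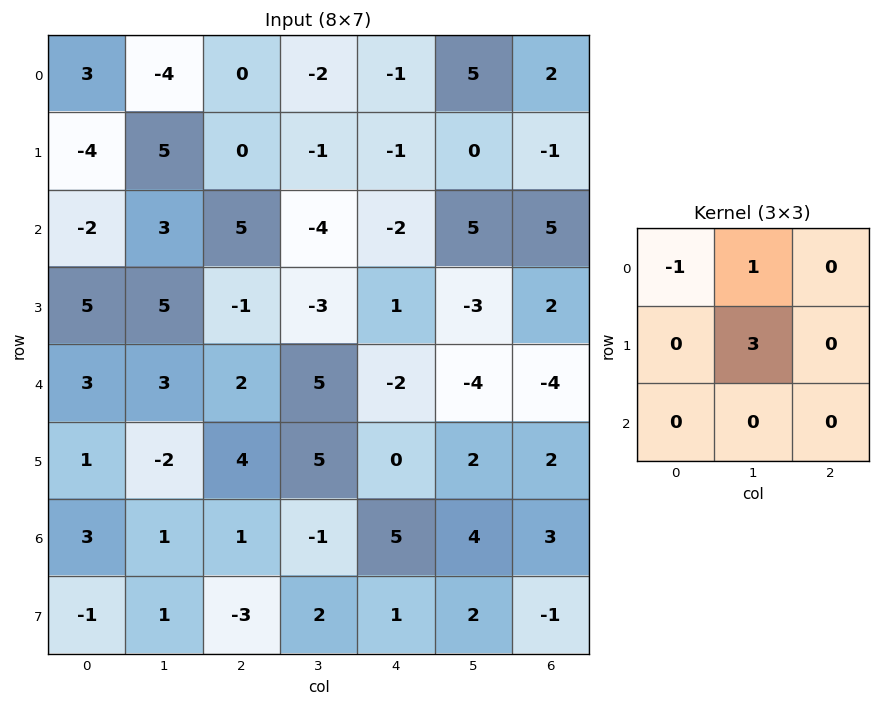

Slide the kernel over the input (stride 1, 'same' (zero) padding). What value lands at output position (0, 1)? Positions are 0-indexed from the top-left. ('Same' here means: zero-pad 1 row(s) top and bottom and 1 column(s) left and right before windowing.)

The receptive field on the zero-padded input at this output position is [0 0 0 / 3 -4 0 / -4 5 0]. Elementwise product with the kernel and sum: 0·-1 + 0·1 + -4·3.

-12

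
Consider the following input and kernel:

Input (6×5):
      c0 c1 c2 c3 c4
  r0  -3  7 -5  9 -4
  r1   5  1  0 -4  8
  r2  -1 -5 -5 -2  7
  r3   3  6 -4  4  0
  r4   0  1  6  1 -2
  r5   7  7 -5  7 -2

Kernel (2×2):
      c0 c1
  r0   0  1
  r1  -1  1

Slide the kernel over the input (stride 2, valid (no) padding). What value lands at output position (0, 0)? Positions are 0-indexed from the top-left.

3

The receptive field on the input at this output position is [-3 7 / 5 1]. Elementwise product with the kernel and sum: 7·1 + 5·-1 + 1·1.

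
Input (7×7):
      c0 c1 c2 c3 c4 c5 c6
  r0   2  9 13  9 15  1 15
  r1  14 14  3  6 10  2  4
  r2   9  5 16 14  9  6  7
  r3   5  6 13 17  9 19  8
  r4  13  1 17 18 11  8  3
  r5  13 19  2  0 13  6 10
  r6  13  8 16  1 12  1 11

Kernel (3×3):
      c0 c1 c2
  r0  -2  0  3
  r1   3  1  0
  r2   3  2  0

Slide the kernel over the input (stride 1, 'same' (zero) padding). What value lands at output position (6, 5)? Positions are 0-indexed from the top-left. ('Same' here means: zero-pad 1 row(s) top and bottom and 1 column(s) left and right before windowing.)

41

The receptive field on the zero-padded input at this output position is [13 6 10 / 12 1 11 / 0 0 0]. Elementwise product with the kernel and sum: 13·-2 + 10·3 + 12·3 + 1·1 + 0·3 + 0·2.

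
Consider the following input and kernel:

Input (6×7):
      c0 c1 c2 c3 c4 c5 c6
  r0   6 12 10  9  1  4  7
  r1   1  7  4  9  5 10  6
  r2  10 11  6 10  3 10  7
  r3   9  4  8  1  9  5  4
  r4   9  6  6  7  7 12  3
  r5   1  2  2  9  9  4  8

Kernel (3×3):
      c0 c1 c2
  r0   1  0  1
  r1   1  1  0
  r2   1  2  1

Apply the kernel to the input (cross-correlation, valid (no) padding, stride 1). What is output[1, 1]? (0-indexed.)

The receptive field on the input at this output position is [7 4 9 / 11 6 10 / 4 8 1]. Elementwise product with the kernel and sum: 7·1 + 9·1 + 11·1 + 6·1 + 4·1 + 8·2 + 1·1.

54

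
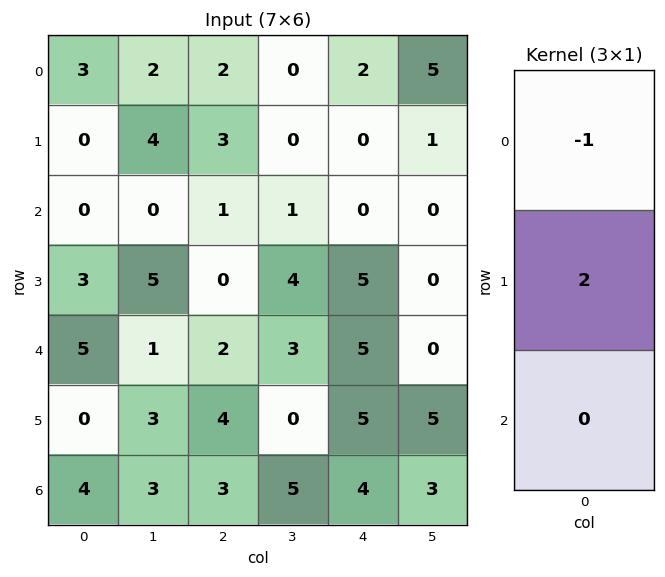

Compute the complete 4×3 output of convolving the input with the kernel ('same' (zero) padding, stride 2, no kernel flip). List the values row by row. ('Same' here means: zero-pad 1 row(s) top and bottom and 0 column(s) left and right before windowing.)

6 4 4
0 -1 0
7 4 5
8 2 3

Output[0,0]: The receptive field on the zero-padded input at this output position is [0 / 3 / 0]. Elementwise product with the kernel and sum: 0·-1 + 3·2.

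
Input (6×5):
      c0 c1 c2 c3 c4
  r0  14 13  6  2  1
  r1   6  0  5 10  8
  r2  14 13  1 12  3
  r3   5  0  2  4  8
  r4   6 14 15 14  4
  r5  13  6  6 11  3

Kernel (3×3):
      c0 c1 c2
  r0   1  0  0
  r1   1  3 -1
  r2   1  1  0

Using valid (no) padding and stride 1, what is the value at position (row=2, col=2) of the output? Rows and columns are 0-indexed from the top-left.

The receptive field on the input at this output position is [1 12 3 / 2 4 8 / 15 14 4]. Elementwise product with the kernel and sum: 1·1 + 2·1 + 4·3 + 8·-1 + 15·1 + 14·1.

36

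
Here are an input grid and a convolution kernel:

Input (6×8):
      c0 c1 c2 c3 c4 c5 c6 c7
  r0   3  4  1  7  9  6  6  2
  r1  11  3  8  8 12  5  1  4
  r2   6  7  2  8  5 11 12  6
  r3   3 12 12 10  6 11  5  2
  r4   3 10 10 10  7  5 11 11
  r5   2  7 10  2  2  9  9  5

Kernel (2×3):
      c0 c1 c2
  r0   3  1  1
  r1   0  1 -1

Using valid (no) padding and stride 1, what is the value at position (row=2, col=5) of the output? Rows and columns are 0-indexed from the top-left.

The receptive field on the input at this output position is [11 12 6 / 11 5 2]. Elementwise product with the kernel and sum: 11·3 + 12·1 + 6·1 + 5·1 + 2·-1.

54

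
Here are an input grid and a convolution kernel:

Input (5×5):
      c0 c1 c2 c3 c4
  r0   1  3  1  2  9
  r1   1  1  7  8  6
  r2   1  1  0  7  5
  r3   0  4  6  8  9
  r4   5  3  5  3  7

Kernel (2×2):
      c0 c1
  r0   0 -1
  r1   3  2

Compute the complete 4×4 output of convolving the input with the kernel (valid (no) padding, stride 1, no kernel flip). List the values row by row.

2 16 35 27
4 -4 6 25
7 24 27 37
17 13 13 14

Output[0,0]: The receptive field on the input at this output position is [1 3 / 1 1]. Elementwise product with the kernel and sum: 3·-1 + 1·3 + 1·2.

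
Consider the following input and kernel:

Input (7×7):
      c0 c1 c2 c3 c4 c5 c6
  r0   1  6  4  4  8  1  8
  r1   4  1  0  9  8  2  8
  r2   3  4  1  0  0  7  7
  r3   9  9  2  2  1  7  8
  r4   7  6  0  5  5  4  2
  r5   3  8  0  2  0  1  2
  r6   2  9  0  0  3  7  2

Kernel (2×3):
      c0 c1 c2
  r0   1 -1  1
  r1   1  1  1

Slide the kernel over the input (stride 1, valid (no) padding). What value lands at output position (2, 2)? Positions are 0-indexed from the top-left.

The receptive field on the input at this output position is [1 0 0 / 2 2 1]. Elementwise product with the kernel and sum: 1·1 + 0·-1 + 0·1 + 2·1 + 2·1 + 1·1.

6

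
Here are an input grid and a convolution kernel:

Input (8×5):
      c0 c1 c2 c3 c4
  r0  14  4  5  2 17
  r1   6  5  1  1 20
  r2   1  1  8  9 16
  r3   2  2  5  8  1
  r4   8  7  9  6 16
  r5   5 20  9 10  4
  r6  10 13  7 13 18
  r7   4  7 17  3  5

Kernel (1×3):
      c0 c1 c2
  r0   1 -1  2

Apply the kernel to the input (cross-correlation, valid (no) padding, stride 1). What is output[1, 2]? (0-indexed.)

40

The receptive field on the input at this output position is [1 1 20]. Elementwise product with the kernel and sum: 1·1 + 1·-1 + 20·2.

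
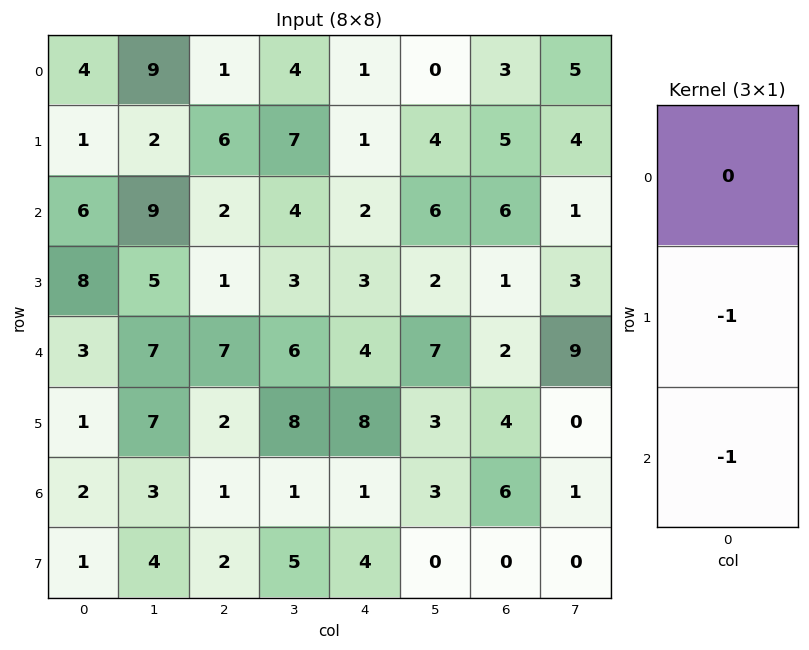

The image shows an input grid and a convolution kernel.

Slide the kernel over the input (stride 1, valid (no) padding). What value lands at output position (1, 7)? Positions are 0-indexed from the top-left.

The receptive field on the input at this output position is [4 / 1 / 3]. Elementwise product with the kernel and sum: 1·-1 + 3·-1.

-4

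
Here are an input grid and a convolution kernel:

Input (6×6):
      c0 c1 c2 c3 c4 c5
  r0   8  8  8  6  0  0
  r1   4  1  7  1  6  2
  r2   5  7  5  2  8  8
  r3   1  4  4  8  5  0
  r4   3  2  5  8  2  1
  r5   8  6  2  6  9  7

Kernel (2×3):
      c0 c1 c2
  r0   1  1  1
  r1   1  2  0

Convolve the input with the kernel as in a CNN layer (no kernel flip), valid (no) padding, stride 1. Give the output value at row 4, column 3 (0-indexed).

The receptive field on the input at this output position is [8 2 1 / 6 9 7]. Elementwise product with the kernel and sum: 8·1 + 2·1 + 1·1 + 6·1 + 9·2.

35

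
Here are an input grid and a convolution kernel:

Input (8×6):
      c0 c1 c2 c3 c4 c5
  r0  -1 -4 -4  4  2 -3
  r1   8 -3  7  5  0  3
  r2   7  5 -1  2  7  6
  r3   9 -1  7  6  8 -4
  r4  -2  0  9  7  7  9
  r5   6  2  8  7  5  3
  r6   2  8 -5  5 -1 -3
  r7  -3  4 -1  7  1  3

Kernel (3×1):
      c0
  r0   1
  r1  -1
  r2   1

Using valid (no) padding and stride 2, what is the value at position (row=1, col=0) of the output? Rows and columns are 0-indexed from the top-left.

The receptive field on the input at this output position is [7 / 9 / -2]. Elementwise product with the kernel and sum: 7·1 + 9·-1 + -2·1.

-4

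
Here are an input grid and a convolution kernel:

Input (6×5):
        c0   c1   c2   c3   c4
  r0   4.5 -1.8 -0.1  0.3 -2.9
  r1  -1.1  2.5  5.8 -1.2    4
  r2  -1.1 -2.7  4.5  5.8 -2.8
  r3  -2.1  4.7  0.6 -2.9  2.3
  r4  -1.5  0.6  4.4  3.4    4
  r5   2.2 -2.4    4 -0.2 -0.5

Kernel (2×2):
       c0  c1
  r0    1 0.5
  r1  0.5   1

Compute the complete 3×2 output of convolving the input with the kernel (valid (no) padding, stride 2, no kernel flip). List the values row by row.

5.55 1.75
1.2 4.8
-2.5 7.9

Output[0,0]: The receptive field on the input at this output position is [4.5 -1.8 / -1.1 2.5]. Elementwise product with the kernel and sum: 4.5·1 + -1.8·0.5 + -1.1·0.5 + 2.5·1.
Output[0,1]: The receptive field on the input at this output position is [-0.1 0.3 / 5.8 -1.2]. Elementwise product with the kernel and sum: -0.1·1 + 0.3·0.5 + 5.8·0.5 + -1.2·1.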